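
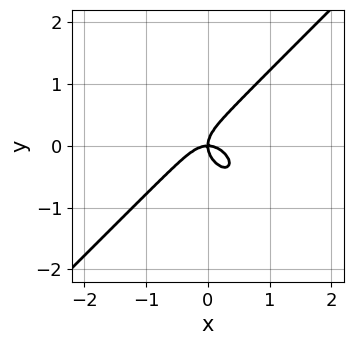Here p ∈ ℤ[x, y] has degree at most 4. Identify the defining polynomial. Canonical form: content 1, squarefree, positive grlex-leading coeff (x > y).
3*x^3 - 3*y^3 + 2*x*y

(a) deg p = 3.
(b) Reading off the gridlines: it meets the y-axis at y = 0 (among the integer gridlines); it meets the x-axis at x = 0 (among the integer gridlines).
(c) Matching integer coefficients to the picture gives p.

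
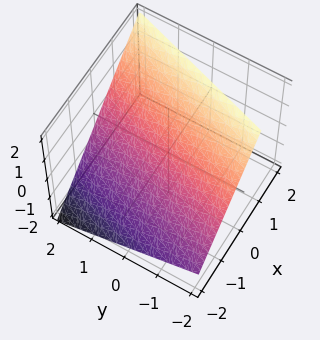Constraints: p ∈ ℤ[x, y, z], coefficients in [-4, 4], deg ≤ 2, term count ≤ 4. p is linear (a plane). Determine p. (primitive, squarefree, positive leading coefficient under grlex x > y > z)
First, the degree is 1 — every cross-section is a straight line — this is a plane.
Next, from the axis intercepts and sections: it meets the y-axis at y = 2 (among the integer gridlines).
Finally, assembling these constraints gives the stated polynomial.

3*x - y - 3*z + 2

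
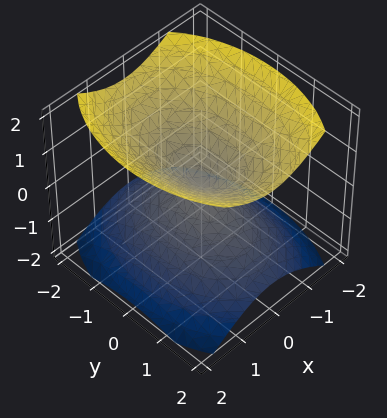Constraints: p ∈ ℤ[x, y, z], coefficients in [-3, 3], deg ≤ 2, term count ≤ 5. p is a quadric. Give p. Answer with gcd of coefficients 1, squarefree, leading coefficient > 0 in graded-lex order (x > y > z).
1. The picture has 2 separate pieces.
2. deg p = 2.
3. Symmetries: it's symmetric under x → −x, forcing even powers of x; it's symmetric under y → −y, forcing even powers of y; mirror symmetry z ↦ −z ⇒ only even powers of z.
4. Observable constraints: it crosses the y-axis at the gridline y = 0; it meets the x-axis at x = 0 (among the integer gridlines); it crosses the z-axis at the gridline z = 0.
5. Together with the visible shape, these determine p as stated.

2*x^2 + y^2 - 2*z^2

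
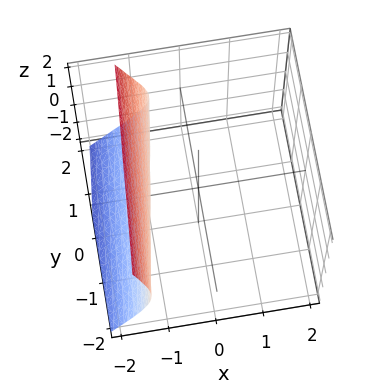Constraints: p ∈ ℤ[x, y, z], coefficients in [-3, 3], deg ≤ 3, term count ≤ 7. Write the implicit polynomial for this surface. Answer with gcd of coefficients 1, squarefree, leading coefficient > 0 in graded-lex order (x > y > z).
(a) deg p = 3. The shape is more complex than any degree-2 surface.
(b) Checking where it meets the axes: it crosses the x-axis at the gridline x = -1; it misses every integer gridline on the z-axis; no y-intercept at any integer in the box.
(c) Solving for integer coefficients yields p as stated.

2*x^3 - x^2*z + x*y + 2*z^2 + 2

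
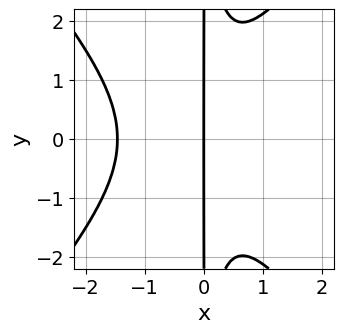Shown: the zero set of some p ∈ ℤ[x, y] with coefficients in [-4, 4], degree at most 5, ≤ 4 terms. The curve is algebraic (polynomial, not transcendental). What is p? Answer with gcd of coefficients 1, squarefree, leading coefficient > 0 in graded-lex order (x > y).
3*x^4 - 2*x^2*y^2 + 3*x^3 + 3*x

First, deg p = 4. The shape is more complex than any degree-3 curve.
Then, symmetries: mirror symmetry y ↦ −y ⇒ only even powers of y.
Next, against the integer gridlines: it crosses the x-axis at the gridline x = 0; every point of the y-axis in the box is on the curve.
Finally, together with the visible shape, these determine p as stated.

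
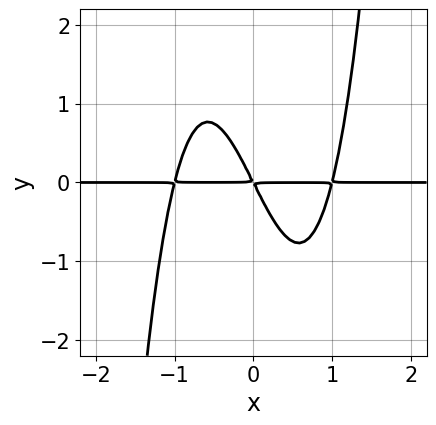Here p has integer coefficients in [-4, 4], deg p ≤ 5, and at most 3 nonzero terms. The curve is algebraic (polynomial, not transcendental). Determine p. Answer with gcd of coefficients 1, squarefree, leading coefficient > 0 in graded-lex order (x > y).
2*x^3*y - 2*x*y - y^2

First, deg p = 4. A generic line meets the curve in up to 4 points.
Next, reading off the gridlines: the visible x-axis segment lies entirely on the curve.
Finally, these observations pin down the coefficients.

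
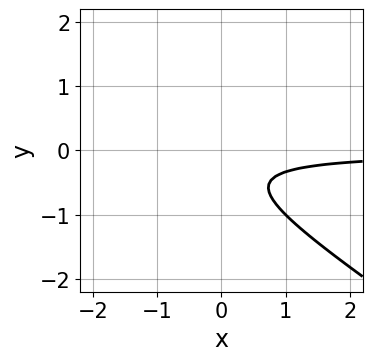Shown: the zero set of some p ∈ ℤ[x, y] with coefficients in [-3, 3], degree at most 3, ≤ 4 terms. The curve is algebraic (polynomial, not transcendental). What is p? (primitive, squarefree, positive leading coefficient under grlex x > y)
(a) deg p = 2.
(b) Against the integer gridlines: it misses every integer gridline on the y-axis; it misses every integer gridline on the x-axis.
(c) The integer polynomial consistent with all of this is the stated p.

2*x*y + 3*y^2 + 2*y + 1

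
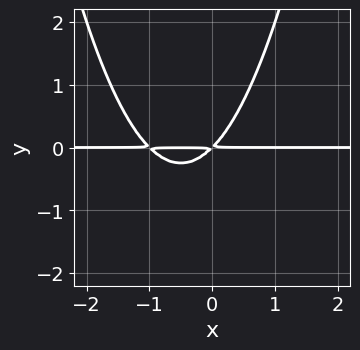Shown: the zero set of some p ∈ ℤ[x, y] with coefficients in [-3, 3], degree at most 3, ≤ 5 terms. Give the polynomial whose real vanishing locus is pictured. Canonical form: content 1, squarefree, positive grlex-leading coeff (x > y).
First, deg p = 3. The shape is more complex than any degree-2 curve.
Next, reading off the gridlines: the visible x-axis segment lies entirely on the curve.
Finally, matching integer coefficients to the picture gives p.

x^2*y + x*y - y^2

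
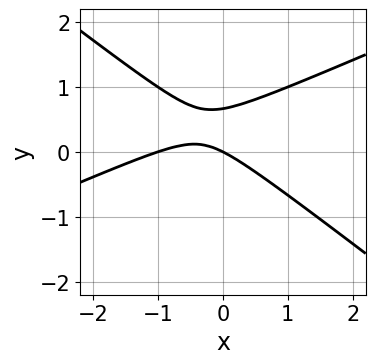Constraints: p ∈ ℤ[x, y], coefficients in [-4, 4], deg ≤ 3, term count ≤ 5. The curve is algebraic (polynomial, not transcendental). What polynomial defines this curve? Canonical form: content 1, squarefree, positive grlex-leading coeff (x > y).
x^2 - x*y - 3*y^2 + x + 2*y

1. Degree: no degree-1 curve has this shape, so deg p = 2.
2. Reading off the gridlines: the x-axis gridline crossings are at x ∈ {-1, 0}; it crosses the y-axis at the gridline y = 0.
3. Together with the visible shape, these determine p as stated.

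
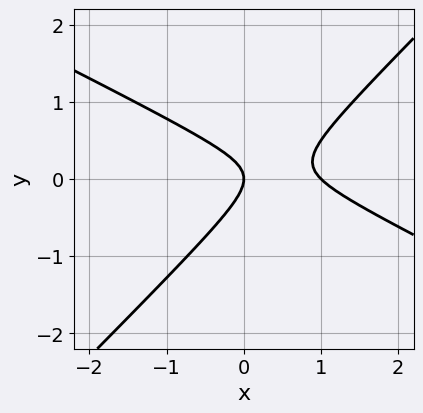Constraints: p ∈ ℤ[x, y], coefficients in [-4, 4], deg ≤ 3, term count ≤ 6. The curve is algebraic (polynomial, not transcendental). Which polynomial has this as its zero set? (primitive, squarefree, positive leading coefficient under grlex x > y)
x^2 + x*y - 2*y^2 - x

1. deg p = 2. The shape is more complex than any degree-1 curve.
2. Reading off the gridlines: it meets the y-axis at y = 0 (among the integer gridlines); among the integer gridlines, it crosses the x-axis at x ∈ {0, 1}.
3. Solving for integer coefficients yields p as stated.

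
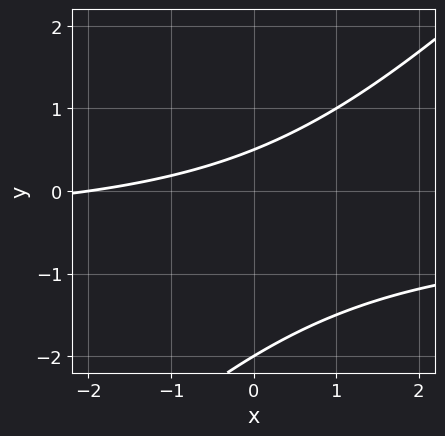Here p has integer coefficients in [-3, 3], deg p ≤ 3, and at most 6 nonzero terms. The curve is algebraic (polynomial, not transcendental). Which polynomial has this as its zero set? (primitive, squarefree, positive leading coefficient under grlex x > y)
2*x*y - 2*y^2 + x - 3*y + 2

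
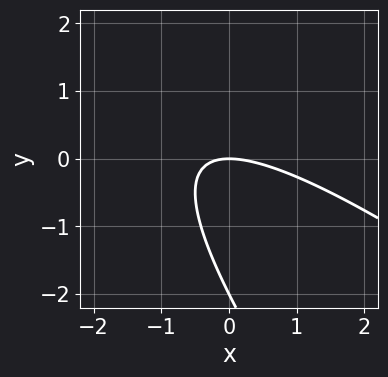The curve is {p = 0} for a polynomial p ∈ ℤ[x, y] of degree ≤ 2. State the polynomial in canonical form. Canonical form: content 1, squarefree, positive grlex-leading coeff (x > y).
(a) deg p = 2.
(b) Reading off the gridlines: one x-axis crossing is at x = 0; the y-axis gridline crossings are at y ∈ {-2, 0}.
(c) The integer polynomial consistent with all of this is the stated p.

x^2 + 2*x*y + y^2 + 2*y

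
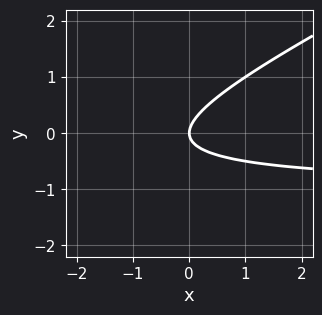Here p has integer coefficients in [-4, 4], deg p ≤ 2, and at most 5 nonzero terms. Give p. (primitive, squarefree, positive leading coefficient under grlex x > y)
x*y - 2*y^2 + x

1. Degree: a generic line meets the curve in up to 2 points, so deg p = 2.
2. Observable constraints: one y-axis crossing is at y = 0; it meets the x-axis at x = 0 (among the integer gridlines).
3. Solving for integer coefficients yields p as stated.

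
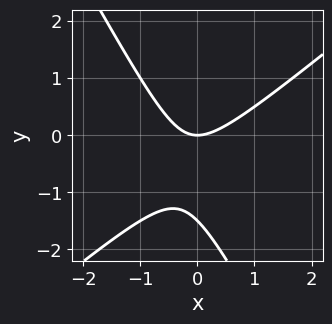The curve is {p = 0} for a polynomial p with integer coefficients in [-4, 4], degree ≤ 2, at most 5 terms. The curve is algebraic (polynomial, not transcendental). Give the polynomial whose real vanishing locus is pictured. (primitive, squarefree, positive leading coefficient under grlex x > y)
1. Degree: a generic line meets the curve in up to 2 points, so deg p = 2.
2. Against the integer gridlines: one y-axis crossing is at y = 0; it crosses the x-axis at the gridline x = 0.
3. The integer polynomial consistent with all of this is the stated p.

3*x^2 - 2*x*y - 2*y^2 - 3*y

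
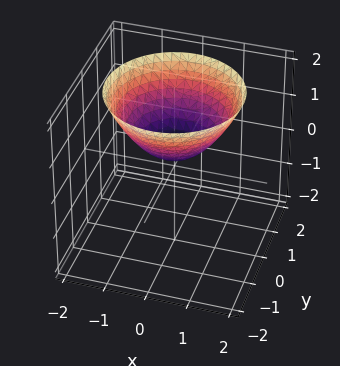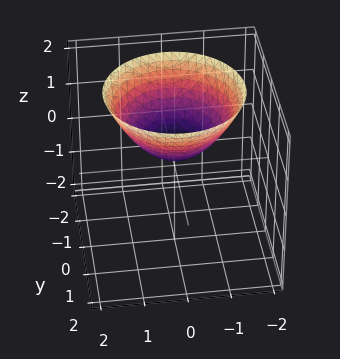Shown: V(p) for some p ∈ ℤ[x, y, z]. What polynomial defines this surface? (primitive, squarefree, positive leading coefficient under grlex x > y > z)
deg p = 2. The shape is more complex than any degree-1 surface.
Symmetries: rotational symmetry about the z-axis ⇒ p depends on x, y only through x² + y².
Against the integer gridlines: no x-intercept at any integer in the box; a circular section at z = 2 has radius between 1 and 2.
The integer polynomial consistent with all of this is the stated p.

2*x^2 + 2*y^2 - 3*z + 1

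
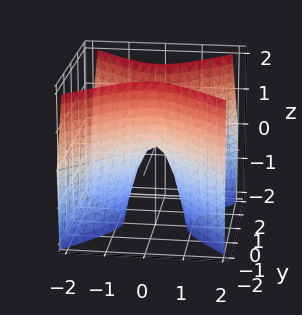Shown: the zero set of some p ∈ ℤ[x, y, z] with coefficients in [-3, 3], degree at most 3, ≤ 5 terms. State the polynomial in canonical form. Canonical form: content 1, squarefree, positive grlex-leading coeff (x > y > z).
First, the degree is 2 — a saddle surface; a quadric.
Next, symmetries: the x ↦ −x reflection is a symmetry, so x appears only in even powers; the y ↦ −y reflection is a symmetry, so y appears only in even powers.
Then, from the axis intercepts and sections: it meets the x-axis at x = 0 (among the integer gridlines); one y-axis crossing is at y = 0.
Finally, matching integer coefficients to the picture gives p.

3*x^2 - 3*y^2 + z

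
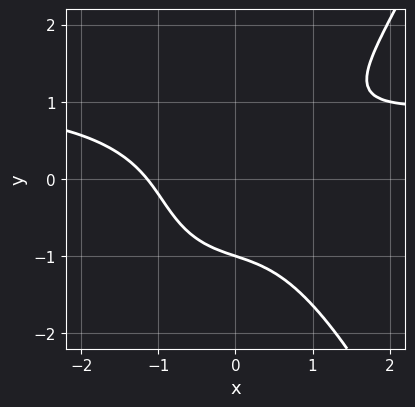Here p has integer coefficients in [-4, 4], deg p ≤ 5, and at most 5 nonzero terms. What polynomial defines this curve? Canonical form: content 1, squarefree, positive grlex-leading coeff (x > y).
2*x^3*y - 2*x^3 - 3*y^3 + 3*x*y - 3

(a) The degree is 4 — the shape is more complex than any degree-3 curve.
(b) From the visible intercepts: it meets the y-axis at y = -1 (among the integer gridlines).
(c) These observations pin down the coefficients.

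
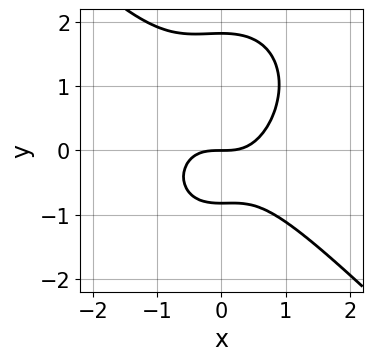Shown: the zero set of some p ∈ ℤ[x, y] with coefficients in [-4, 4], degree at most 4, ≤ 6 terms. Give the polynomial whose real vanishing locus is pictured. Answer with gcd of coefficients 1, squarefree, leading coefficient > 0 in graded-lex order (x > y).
3*x^3 + x^2*y + 2*y^3 - 2*y^2 - 3*y

1. deg p = 3.
2. Checking where it meets the axes: it meets the y-axis at y = 0 (among the integer gridlines); one x-axis crossing is at x = 0.
3. Fitting integer coefficients to these (and the overall shape) gives p.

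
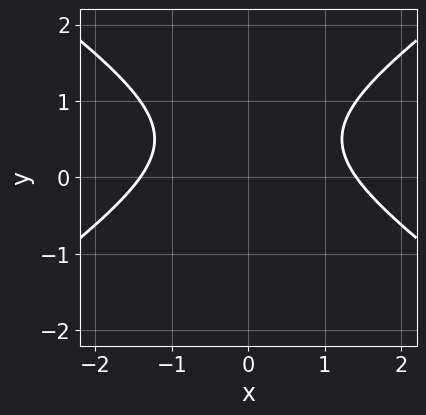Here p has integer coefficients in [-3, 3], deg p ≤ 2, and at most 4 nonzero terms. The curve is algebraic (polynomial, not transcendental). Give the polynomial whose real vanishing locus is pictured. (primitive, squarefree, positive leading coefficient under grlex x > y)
(a) The degree is 2 — the shape is more complex than any degree-1 curve.
(b) Symmetries: it's symmetric under x → −x, forcing even powers of x.
(c) Against the integer gridlines: it misses every integer gridline on the y-axis.
(d) Matching integer coefficients to the picture gives p.

x^2 - 2*y^2 + 2*y - 2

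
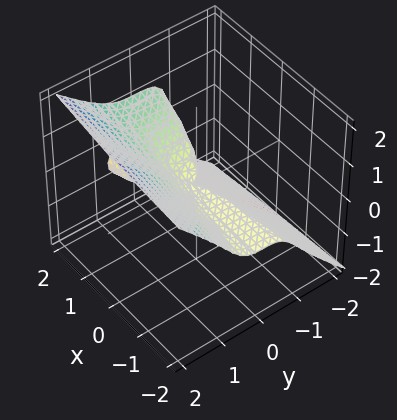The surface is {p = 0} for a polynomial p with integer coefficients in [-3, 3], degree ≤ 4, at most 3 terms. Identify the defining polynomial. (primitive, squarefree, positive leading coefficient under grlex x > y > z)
First, degree: a generic line meets the surface in up to 3 points, so deg p = 3.
Then, checking where it meets the axes: one z-axis crossing is at z = 0; it crosses the y-axis at the gridline y = 0.
Finally, putting this together gives p. Check: (-1, 0, 0) on the x-axis lies on the surface, and p(-1, 0, 0) = 0. ✓

2*y^3 - 2*z^3 + x*z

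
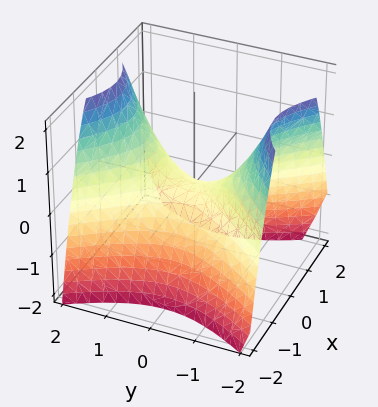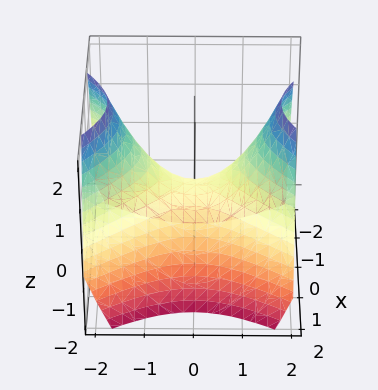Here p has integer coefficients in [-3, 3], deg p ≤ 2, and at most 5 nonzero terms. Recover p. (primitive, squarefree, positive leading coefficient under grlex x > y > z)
1. Degree: a hyperbolic paraboloid; a quadric, so deg p = 2.
2. Symmetries: it's symmetric under y → −y, forcing even powers of y; it's symmetric under x → −x, forcing even powers of x.
3. Observable constraints: it meets the z-axis at z = 0 (among the integer gridlines); it crosses the x-axis at the gridline x = 0; one y-axis crossing is at y = 0.
4. Fitting integer coefficients to these (and the overall shape) gives p.

3*x^2 - 2*y^2 + 3*z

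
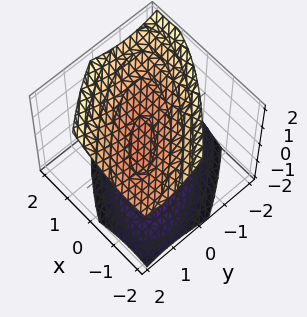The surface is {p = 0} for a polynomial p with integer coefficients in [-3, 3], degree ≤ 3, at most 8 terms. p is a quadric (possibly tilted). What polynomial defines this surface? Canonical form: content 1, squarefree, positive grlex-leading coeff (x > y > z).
2*x^2 + 3*x*y + 2*y^2 - y*z - 3*z^2 + 3

(a) The picture has 2 separate pieces.
(b) Degree: no degree-1 surface has this shape, so deg p = 2.
(c) Reading off the gridlines: among the integer gridlines, it crosses the z-axis at z ∈ {-1, 1}; it misses every integer gridline on the x-axis; no y-intercept at any integer in the box.
(d) Putting this together gives p.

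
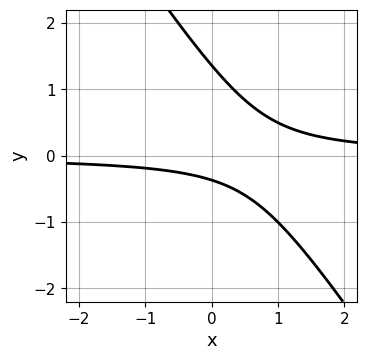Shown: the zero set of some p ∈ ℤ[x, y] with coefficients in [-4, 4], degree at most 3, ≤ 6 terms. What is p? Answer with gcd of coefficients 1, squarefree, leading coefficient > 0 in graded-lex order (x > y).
Degree: the shape is more complex than any degree-1 curve, so deg p = 2.
From the axis intercepts and sections: it misses every integer gridline on the x-axis.
The integer polynomial consistent with all of this is the stated p.

3*x*y + 2*y^2 - 2*y - 1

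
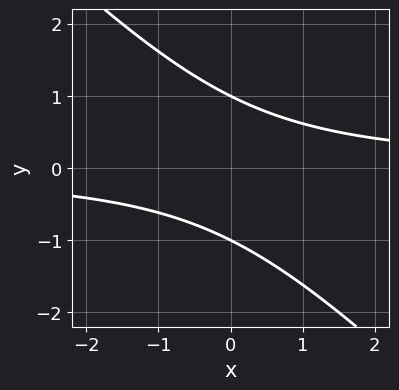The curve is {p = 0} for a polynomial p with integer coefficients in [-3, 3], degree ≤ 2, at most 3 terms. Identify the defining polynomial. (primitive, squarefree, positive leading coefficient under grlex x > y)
x*y + y^2 - 1

(a) The degree is 2 — a generic line meets the curve in up to 2 points.
(b) Against the integer gridlines: among the integer gridlines, it crosses the y-axis at y ∈ {-1, 1}; the curve avoids every integer x-axis point in the box.
(c) Assembling these constraints gives the stated polynomial.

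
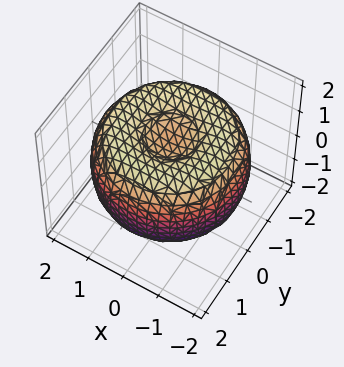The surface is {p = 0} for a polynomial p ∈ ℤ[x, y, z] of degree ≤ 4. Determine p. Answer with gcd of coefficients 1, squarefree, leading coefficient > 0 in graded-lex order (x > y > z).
(a) Degree: no degree-3 surface has this shape, so deg p = 4.
(b) Symmetry: every cross-section ⟂ z is a circle, so x, y appear only via x² + y².
(c) Checking where it meets the axes: a circular section at z = 0 has radius between 1 and 2.
(d) Solving for integer coefficients yields p as stated.

x^4 + 2*x^2*y^2 + y^4 - 3*x^2 - 3*y^2 + 3*z^2 - 2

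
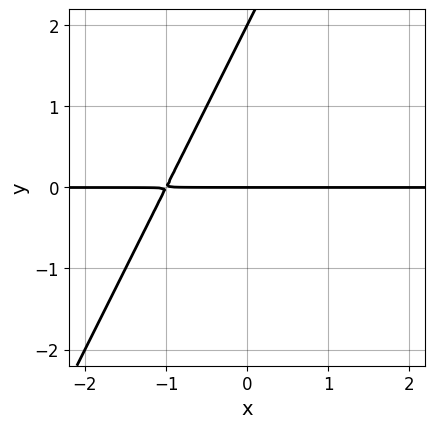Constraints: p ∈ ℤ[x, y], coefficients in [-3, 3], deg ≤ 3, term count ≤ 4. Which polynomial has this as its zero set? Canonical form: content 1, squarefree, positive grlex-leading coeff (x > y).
(a) deg p = 2.
(b) From the visible intercepts: the visible x-axis segment lies entirely on the curve; among the integer gridlines, it crosses the y-axis at y ∈ {0, 2}.
(c) Together with the visible shape, these determine p as stated.

2*x*y - y^2 + 2*y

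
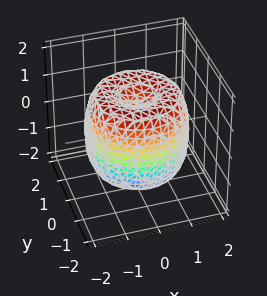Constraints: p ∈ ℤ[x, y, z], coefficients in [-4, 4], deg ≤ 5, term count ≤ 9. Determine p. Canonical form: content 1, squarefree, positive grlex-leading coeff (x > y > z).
x^4 + 2*x^2*y^2 + y^4 - 2*x^2 - 2*y^2 + z^2 - 1

1. The degree is 4 — the shape is more complex than any degree-3 surface.
2. Symmetry: the z-axis is an axis of rotation, so x and y enter only as x² + y².
3. Checking where it meets the axes: a circular section at z = 0 has radius between 1 and 2; among the integer gridlines, it crosses the z-axis at z ∈ {-1, 1}.
4. Solving for integer coefficients yields p as stated.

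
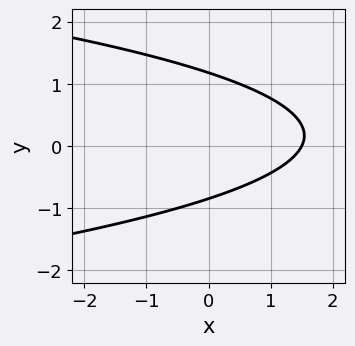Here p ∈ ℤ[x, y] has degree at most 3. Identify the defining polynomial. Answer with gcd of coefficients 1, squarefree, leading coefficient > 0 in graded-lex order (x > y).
(a) Degree: no degree-1 curve has this shape, so deg p = 2.
(b) Solving for integer coefficients yields p as stated.

3*y^2 + 2*x - y - 3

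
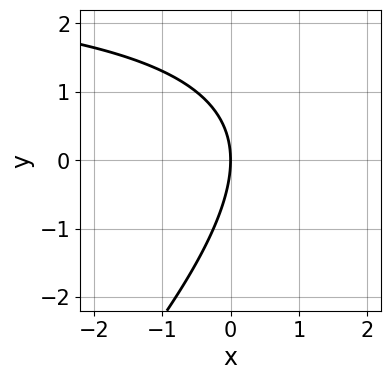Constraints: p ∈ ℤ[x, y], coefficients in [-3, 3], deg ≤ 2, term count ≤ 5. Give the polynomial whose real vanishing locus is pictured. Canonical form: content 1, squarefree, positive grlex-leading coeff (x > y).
x*y - y^2 - 3*x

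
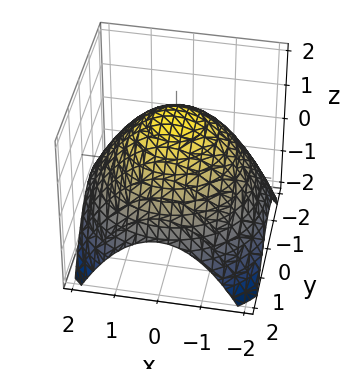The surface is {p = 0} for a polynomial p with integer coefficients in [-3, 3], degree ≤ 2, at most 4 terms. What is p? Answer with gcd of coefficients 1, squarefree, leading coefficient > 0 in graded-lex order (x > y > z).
The degree is 2 — the shape is more complex than any degree-1 surface.
Symmetry: the z-axis is an axis of rotation, so x and y enter only as x² + y².
From the axis intercepts and sections: a circular section at z = 1 has radius exactly 1.
Fitting integer coefficients to these (and the overall shape) gives p.

x^2 + y^2 + 2*z - 3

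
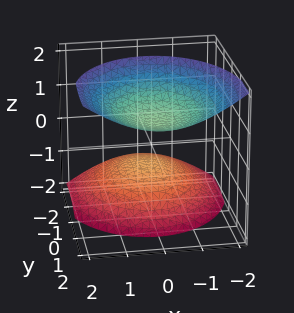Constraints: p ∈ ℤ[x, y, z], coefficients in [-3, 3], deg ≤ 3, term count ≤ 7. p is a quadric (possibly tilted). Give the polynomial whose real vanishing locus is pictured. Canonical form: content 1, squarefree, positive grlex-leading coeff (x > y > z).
(a) The picture has 2 separate pieces. They look like related sheets of one shape, so recover p as a whole.
(b) The degree is 2 — the shape is more complex than any degree-1 surface.
(c) Reading off the gridlines: the surface avoids every integer x-axis point in the box; the z-axis gridline crossings are at z ∈ {-1, 1}; no y-intercept at any integer in the box.
(d) Putting this together gives p.

3*x^2 + 2*y^2 - 3*y*z - 3*z^2 + 3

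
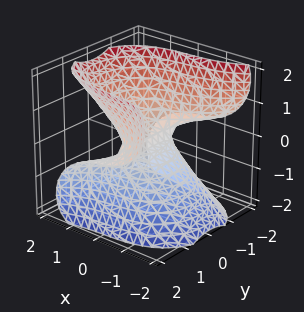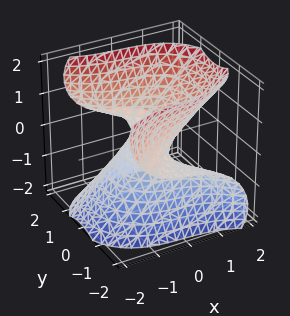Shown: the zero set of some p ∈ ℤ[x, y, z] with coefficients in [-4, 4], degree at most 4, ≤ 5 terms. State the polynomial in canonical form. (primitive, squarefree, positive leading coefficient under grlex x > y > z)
x^3 + 2*y^2*z - z^3 + x - 2*z

(a) deg p = 3. No degree-2 surface has this shape.
(b) From the visible intercepts: it meets the z-axis at z = 0 (among the integer gridlines); the visible y-axis segment lies entirely on the surface.
(c) Fitting integer coefficients to these (and the overall shape) gives p.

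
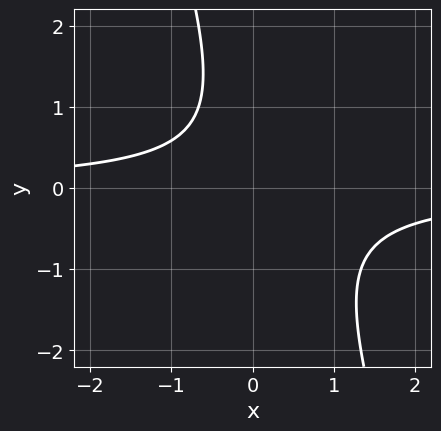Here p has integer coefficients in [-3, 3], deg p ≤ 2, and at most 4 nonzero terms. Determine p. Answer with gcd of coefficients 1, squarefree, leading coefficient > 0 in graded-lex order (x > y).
(a) The degree is 2 — no degree-1 curve has this shape.
(b) Reading off the gridlines: the curve avoids every integer y-axis point in the box; the curve avoids every integer x-axis point in the box.
(c) The integer polynomial consistent with all of this is the stated p.

3*x*y + y^2 - y + 2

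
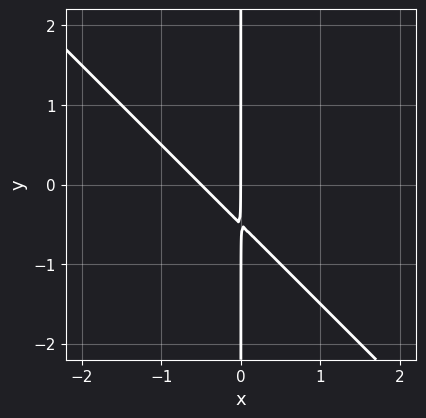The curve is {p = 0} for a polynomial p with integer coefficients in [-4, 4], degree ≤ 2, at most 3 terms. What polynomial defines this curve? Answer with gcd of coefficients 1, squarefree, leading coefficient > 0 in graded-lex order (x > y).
2*x^2 + 2*x*y + x

The degree is 2 — a generic line meets the curve in up to 2 points.
From the visible intercepts: one x-axis crossing is at x = 0; the visible y-axis segment lies entirely on the curve.
The integer polynomial consistent with all of this is the stated p.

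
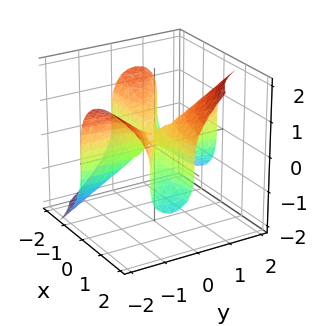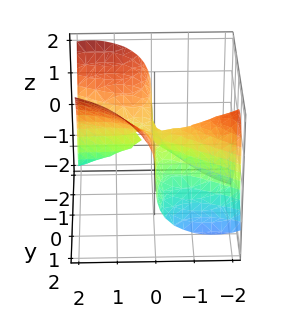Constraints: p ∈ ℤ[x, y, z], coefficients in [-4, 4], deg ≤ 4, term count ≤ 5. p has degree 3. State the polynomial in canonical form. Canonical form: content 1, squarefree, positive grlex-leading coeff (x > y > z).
2*x^2*y + 3*x*y^2 - 2*z^3 + z^2

(a) The degree is 3 — the shape is more complex than any degree-2 surface.
(b) Checking where it meets the axes: the visible x-axis segment lies entirely on the surface; the visible y-axis segment lies entirely on the surface.
(c) Assembling these constraints gives the stated polynomial.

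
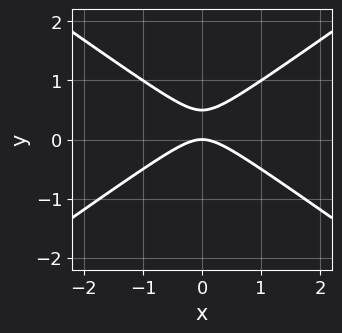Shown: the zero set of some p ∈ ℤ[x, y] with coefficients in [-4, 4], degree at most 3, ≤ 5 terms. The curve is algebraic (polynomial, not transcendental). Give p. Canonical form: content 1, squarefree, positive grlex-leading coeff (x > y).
x^2 - 2*y^2 + y

1. deg p = 2. The shape is more complex than any degree-1 curve.
2. Symmetries: mirror symmetry x ↦ −x ⇒ only even powers of x.
3. Observable constraints: it crosses the y-axis at the gridline y = 0; it meets the x-axis at x = 0 (among the integer gridlines).
4. Putting this together gives p.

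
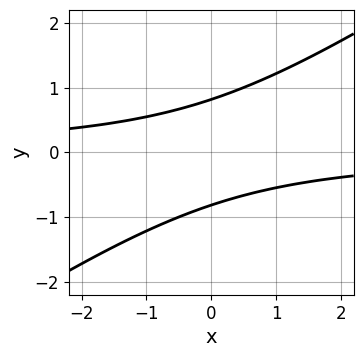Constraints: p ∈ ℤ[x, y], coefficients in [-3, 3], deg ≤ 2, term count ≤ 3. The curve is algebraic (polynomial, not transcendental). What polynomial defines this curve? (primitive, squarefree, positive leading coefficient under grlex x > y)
(a) The degree is 2 — a generic line meets the curve in up to 2 points.
(b) Against the integer gridlines: no x-intercept at any integer in the box.
(c) Putting this together gives p.

2*x*y - 3*y^2 + 2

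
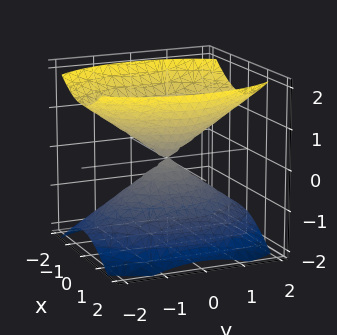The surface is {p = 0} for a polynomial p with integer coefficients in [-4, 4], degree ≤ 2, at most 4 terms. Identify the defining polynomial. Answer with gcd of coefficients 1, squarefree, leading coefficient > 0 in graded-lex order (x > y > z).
1. I count 2 distinct pieces.
2. Degree: two nappes meeting at a single point; a quadric, so deg p = 2.
3. Symmetries: it's symmetric under x → −x, forcing even powers of x; mirror symmetry y ↦ −y ⇒ only even powers of y; it's symmetric under z → −z, forcing even powers of z.
4. Reading off the gridlines: it meets the z-axis at z = 0 (among the integer gridlines); one x-axis crossing is at x = 0; it crosses the y-axis at the gridline y = 0.
5. Putting this together gives p.

2*x^2 + y^2 - 2*z^2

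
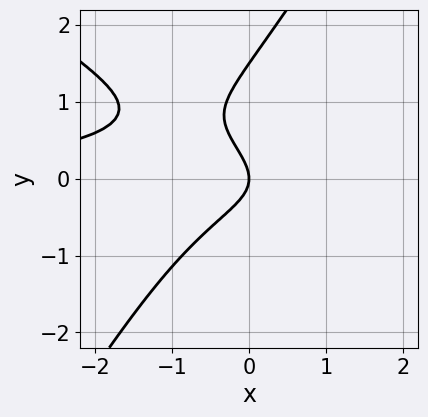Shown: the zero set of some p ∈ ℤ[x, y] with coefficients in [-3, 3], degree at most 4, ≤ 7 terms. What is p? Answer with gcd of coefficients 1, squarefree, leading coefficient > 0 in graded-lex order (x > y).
1. The degree is 3 — a generic line meets the curve in up to 3 points.
2. Checking where it meets the axes: it meets the y-axis at y = 0 (among the integer gridlines); it meets the x-axis at x = 0 (among the integer gridlines).
3. The integer polynomial consistent with all of this is the stated p.

2*x^2*y + 2*x*y^2 - 2*y^3 + 3*y^2 + 2*x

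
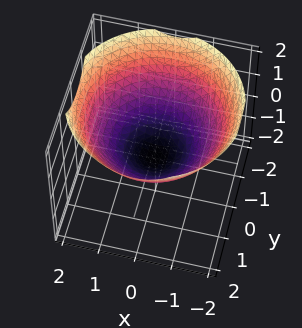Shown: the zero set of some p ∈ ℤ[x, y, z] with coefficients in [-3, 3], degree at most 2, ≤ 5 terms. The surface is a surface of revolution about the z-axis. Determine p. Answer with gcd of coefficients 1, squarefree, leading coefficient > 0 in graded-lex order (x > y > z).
x^2 + y^2 - 2*z - 1

(a) The degree is 2 — no degree-1 surface has this shape.
(b) Symmetry: the surface is invariant under rotation about z: p = q(x² + y², z).
(c) From the axis intercepts and sections: a circular section at z = 1 has radius between 1 and 2; the x-axis gridline crossings are at x ∈ {-1, 1}.
(d) The integer polynomial consistent with all of this is the stated p. Check: (0, 1, 0) on the y-axis lies on the surface, and p(0, 1, 0) = 0. ✓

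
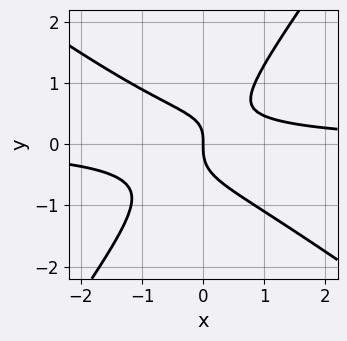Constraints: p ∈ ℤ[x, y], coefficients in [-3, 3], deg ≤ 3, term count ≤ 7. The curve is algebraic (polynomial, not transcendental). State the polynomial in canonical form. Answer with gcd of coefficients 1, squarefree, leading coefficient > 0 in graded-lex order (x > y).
3*x^2*y + 2*x*y^2 - 3*y^3 + x*y - 2*x

First, degree: a generic line meets the curve in up to 3 points, so deg p = 3.
Next, against the integer gridlines: it crosses the x-axis at the gridline x = 0; it meets the y-axis at y = 0 (among the integer gridlines).
Finally, matching integer coefficients to the picture gives p.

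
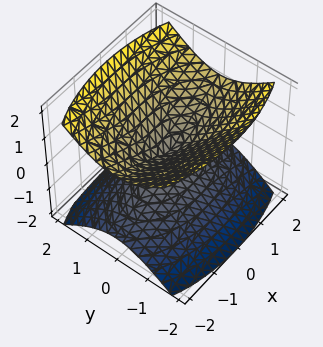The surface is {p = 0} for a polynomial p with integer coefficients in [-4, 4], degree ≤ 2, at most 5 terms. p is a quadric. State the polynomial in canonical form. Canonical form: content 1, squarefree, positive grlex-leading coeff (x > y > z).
1. There are 2 components.
2. deg p = 2.
3. Symmetries: it's symmetric under y → −y, forcing even powers of y; the z ↦ −z reflection is a symmetry, so z appears only in even powers; the x ↦ −x reflection is a symmetry, so x appears only in even powers.
4. From the visible intercepts: it crosses the y-axis at the gridline y = 0; it meets the x-axis at x = 0 (among the integer gridlines); one z-axis crossing is at z = 0.
5. The integer polynomial consistent with all of this is the stated p.

x^2 + 3*y^2 - 3*z^2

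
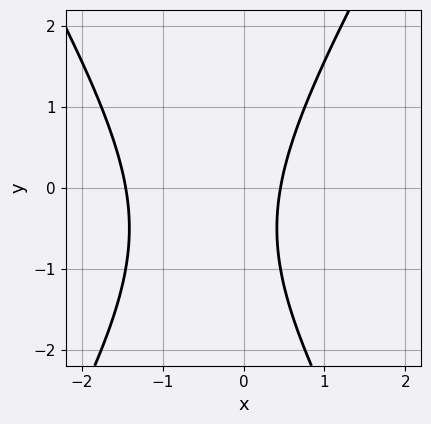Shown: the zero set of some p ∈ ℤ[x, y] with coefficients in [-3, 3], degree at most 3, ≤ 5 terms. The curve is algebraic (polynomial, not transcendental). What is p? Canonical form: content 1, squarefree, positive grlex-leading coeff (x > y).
3*x^2 - y^2 + 3*x - y - 2

1. deg p = 2. No degree-1 curve has this shape.
2. Observable constraints: it misses every integer gridline on the y-axis.
3. These observations pin down the coefficients.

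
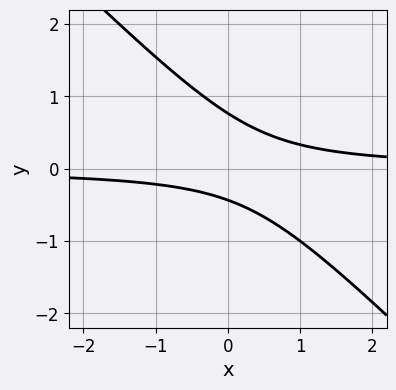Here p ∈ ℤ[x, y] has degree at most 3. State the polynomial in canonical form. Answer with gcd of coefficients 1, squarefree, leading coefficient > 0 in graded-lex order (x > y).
3*x*y + 3*y^2 - y - 1

(a) deg p = 2. No degree-1 curve has this shape.
(b) From the axis intercepts and sections: no x-intercept at any integer in the box.
(c) The integer polynomial consistent with all of this is the stated p.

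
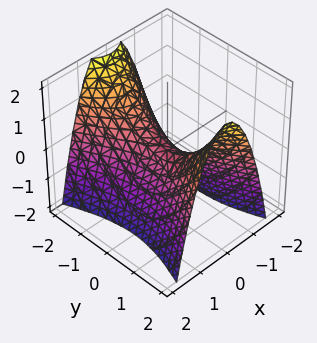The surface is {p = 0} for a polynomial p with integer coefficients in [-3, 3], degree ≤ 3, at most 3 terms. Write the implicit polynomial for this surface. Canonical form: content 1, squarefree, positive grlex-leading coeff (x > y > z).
3*x^2 - y^2 + 2*z

(a) Degree: a hyperbolic paraboloid; a quadric, so deg p = 2.
(b) Symmetries: the y ↦ −y reflection is a symmetry, so y appears only in even powers; the x ↦ −x reflection is a symmetry, so x appears only in even powers.
(c) Checking where it meets the axes: one z-axis crossing is at z = 0; it crosses the x-axis at the gridline x = 0; it meets the y-axis at y = 0 (among the integer gridlines).
(d) Together with the visible shape, these determine p as stated.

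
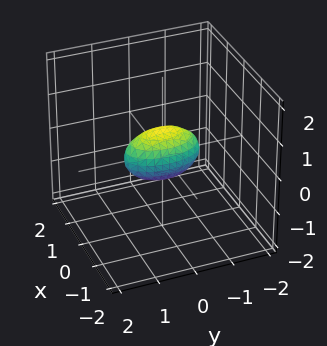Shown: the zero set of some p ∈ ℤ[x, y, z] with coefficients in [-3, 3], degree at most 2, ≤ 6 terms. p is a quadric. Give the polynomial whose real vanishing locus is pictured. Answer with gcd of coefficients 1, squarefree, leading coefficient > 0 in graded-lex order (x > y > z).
3*x^2 + y^2 + 2*z^2 - 1

deg p = 2. A closed, bounded, convex surface; a quadric.
Symmetries: it's symmetric under z → −z, forcing even powers of z; mirror symmetry y ↦ −y ⇒ only even powers of y; the x ↦ −x reflection is a symmetry, so x appears only in even powers.
From the axis intercepts and sections: the y-axis gridline crossings are at y ∈ {-1, 1}.
Matching integer coefficients to the picture gives p.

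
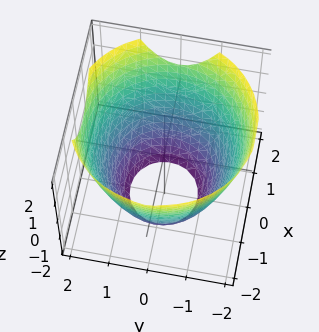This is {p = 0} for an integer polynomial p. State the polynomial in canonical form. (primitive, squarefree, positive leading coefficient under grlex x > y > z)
(a) deg p = 2. The shape is more complex than any degree-1 surface.
(b) Symmetry: the z-axis is an axis of rotation, so x and y enter only as x² + y².
(c) Observable constraints: the surface avoids every integer z-axis point in the box; a circular section at z = 0 has radius between 1 and 2.
(d) The integer polynomial consistent with all of this is the stated p.

x^2 + y^2 - z - 3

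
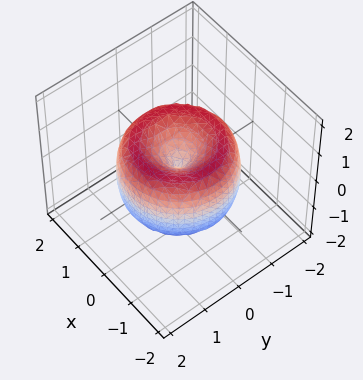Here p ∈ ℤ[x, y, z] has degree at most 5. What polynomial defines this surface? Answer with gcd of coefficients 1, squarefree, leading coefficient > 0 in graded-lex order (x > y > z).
First, degree: the shape is more complex than any degree-3 surface, so deg p = 4.
Next, by symmetry, the z-axis is an axis of rotation, so x and y enter only as x² + y².
Next, from the axis intercepts and sections: it meets the y-axis at y = 0 (among the integer gridlines); it meets the z-axis at z = 0 (among the integer gridlines).
Finally, fitting integer coefficients to these (and the overall shape) gives p.

x^4 + 2*x^2*y^2 + y^4 - 2*x^2 - 2*y^2 + z^2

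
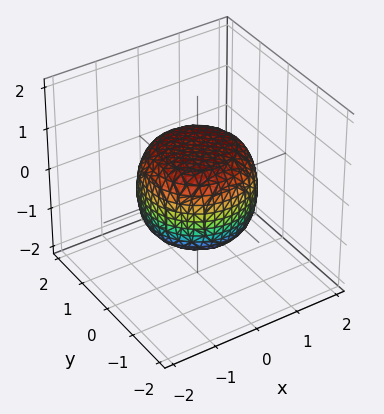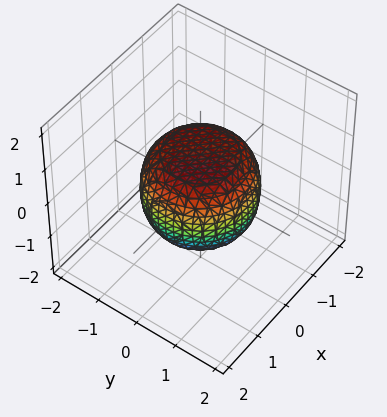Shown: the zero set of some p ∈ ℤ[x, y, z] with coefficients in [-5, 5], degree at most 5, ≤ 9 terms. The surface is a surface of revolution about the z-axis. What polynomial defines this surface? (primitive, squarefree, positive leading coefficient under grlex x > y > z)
1. deg p = 4. The shape is more complex than any degree-3 surface.
2. Symmetry: the surface is invariant under rotation about z: p = q(x² + y², z).
3. From the visible intercepts: among the integer gridlines, it crosses the z-axis at z ∈ {-1, 1}; a circular section at z = -1 has radius between 0 and 1.
4. Matching integer coefficients to the picture gives p.

2*x^4 + 4*x^2*y^2 + 2*y^4 - x^2 - y^2 + 3*z^2 - 3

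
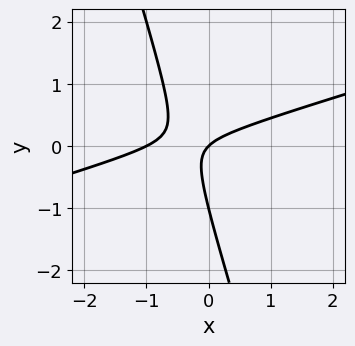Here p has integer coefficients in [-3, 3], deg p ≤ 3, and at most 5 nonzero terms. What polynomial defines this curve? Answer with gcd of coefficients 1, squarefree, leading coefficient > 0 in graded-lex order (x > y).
x^2 - 3*x*y - y^2 + x - y

First, deg p = 2. The shape is more complex than any degree-1 curve.
Next, reading off the gridlines: the x-axis gridline crossings are at x ∈ {-1, 0}; the y-axis gridline crossings are at y ∈ {-1, 0}.
Finally, putting this together gives p.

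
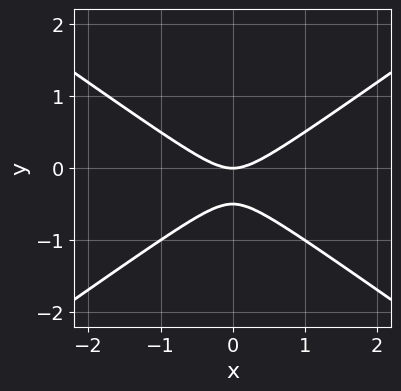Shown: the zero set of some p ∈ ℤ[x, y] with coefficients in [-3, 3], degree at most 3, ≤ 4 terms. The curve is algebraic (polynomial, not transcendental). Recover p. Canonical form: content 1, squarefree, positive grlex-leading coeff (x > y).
First, deg p = 2. No degree-1 curve has this shape.
Next, symmetries: it's symmetric under x → −x, forcing even powers of x.
Then, reading off the gridlines: one x-axis crossing is at x = 0; it meets the y-axis at y = 0 (among the integer gridlines).
Finally, solving for integer coefficients yields p as stated.

x^2 - 2*y^2 - y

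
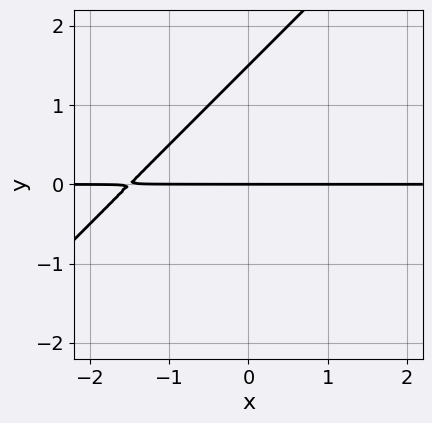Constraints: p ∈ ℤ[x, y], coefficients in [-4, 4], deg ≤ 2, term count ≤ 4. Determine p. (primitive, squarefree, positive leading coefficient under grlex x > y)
First, degree: a generic line meets the curve in up to 2 points, so deg p = 2.
Then, from the visible intercepts: it meets the y-axis at y = 0 (among the integer gridlines); the visible x-axis segment lies entirely on the curve.
Finally, fitting integer coefficients to these (and the overall shape) gives p.

2*x*y - 2*y^2 + 3*y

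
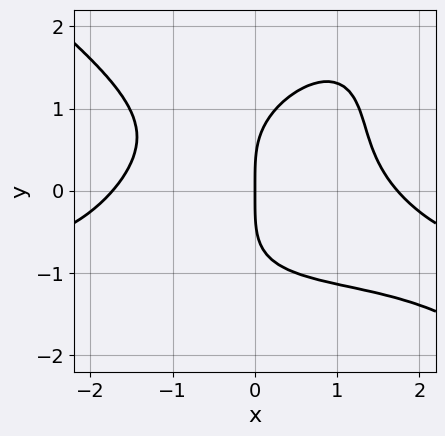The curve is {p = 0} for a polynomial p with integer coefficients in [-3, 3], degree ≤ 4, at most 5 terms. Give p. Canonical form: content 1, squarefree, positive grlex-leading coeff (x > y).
x^3*y - x*y^3 + y^4 + x^3 - 3*x

1. Degree: no degree-3 curve has this shape, so deg p = 4.
2. From the axis intercepts and sections: one x-axis crossing is at x = 0; it meets the y-axis at y = 0 (among the integer gridlines).
3. Solving for integer coefficients yields p as stated.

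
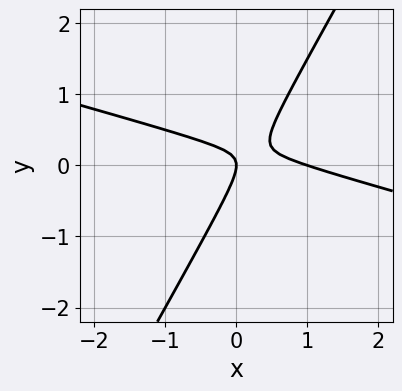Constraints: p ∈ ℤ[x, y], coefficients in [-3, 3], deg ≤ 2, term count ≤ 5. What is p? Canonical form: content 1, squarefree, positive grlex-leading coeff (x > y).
x^2 + 3*x*y - 2*y^2 - x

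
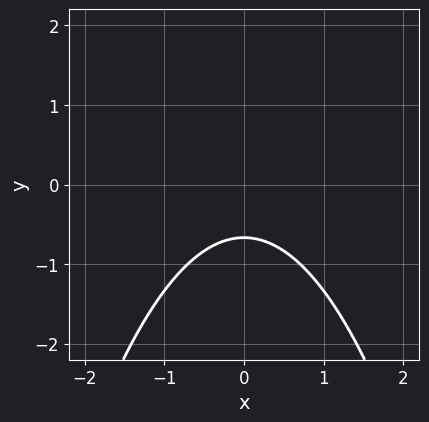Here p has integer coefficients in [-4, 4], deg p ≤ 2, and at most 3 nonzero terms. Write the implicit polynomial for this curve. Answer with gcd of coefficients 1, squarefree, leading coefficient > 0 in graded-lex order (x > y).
2*x^2 + 3*y + 2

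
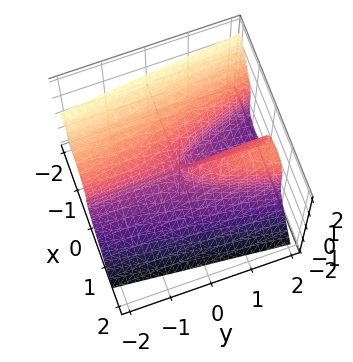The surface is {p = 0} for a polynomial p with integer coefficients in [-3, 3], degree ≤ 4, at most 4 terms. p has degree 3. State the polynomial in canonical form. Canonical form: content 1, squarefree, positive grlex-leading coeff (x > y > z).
2*x^3 + z^3 - x*y

(a) The degree is 3 — the shape is more complex than any degree-2 surface.
(b) Reading off the gridlines: the visible y-axis segment lies entirely on the surface; it meets the x-axis at x = 0 (among the integer gridlines); it meets the z-axis at z = 0 (among the integer gridlines).
(c) These observations pin down the coefficients.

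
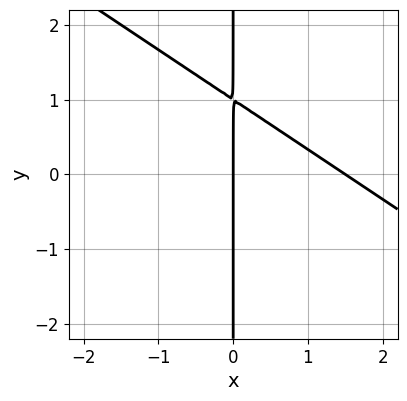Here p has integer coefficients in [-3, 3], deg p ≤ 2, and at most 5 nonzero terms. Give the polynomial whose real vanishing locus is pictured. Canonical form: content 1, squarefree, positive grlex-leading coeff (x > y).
(a) deg p = 2. A generic line meets the curve in up to 2 points.
(b) From the visible intercepts: every point of the y-axis in the box is on the curve; it meets the x-axis at x = 0 (among the integer gridlines).
(c) Matching integer coefficients to the picture gives p.

2*x^2 + 3*x*y - 3*x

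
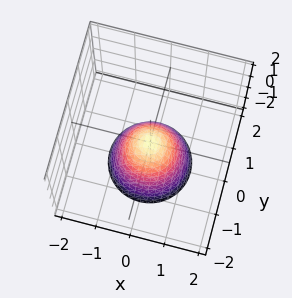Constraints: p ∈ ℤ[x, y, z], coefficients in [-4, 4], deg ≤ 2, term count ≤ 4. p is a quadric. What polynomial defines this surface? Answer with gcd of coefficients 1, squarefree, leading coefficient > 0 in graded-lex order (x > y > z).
First, the degree is 2 — a paraboloid; a quadric.
Then, symmetries: the z-axis is an axis of rotation, so x and y enter only as x² + y².
Then, from the visible intercepts: it meets the z-axis at z = 0 (among the integer gridlines); a circular section at z = -1 has radius between 0 and 1; it crosses the x-axis at the gridline x = 0.
Finally, matching integer coefficients to the picture gives p.

3*x^2 + 3*y^2 + 2*z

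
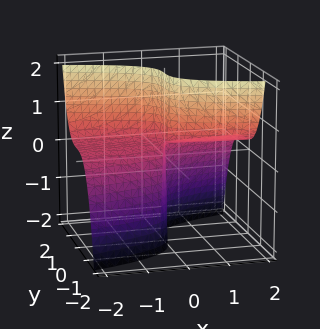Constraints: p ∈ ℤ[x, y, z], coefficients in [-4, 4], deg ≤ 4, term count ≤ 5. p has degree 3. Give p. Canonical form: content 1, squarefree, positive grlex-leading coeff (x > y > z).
3*y^3 + 3*x*z - x

First, degree: a generic line meets the surface in up to 3 points, so deg p = 3.
Next, checking where it meets the axes: every point of the z-axis in the box is on the surface; it crosses the y-axis at the gridline y = 0; one x-axis crossing is at x = 0.
Finally, these observations pin down the coefficients.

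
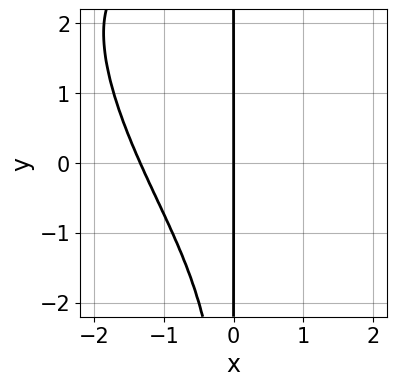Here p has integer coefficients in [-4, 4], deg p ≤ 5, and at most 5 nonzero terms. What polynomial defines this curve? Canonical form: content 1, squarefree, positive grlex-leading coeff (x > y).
First, the degree is 4 — no degree-3 curve has this shape.
Next, observable constraints: every point of the y-axis in the box is on the curve; one x-axis crossing is at x = 0.
Finally, the integer polynomial consistent with all of this is the stated p.

2*x^4 + 2*x^3*y + x^2*y^2 + x^3 + 3*x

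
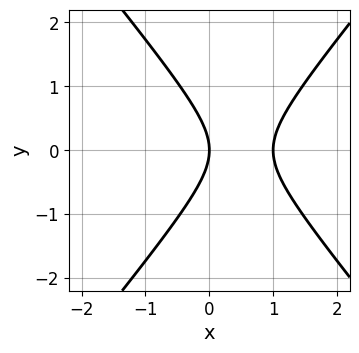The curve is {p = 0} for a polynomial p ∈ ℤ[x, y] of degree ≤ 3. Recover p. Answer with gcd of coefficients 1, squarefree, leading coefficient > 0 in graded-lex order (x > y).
3*x^2 - 2*y^2 - 3*x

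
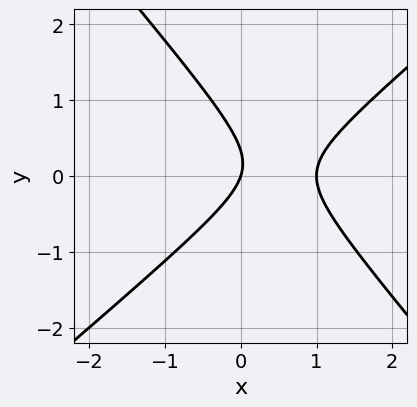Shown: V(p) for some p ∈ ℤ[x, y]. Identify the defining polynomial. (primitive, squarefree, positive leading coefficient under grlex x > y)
1. deg p = 2. The shape is more complex than any degree-1 curve.
2. Against the integer gridlines: it crosses the y-axis at the gridline y = 0; the x-axis gridline crossings are at x ∈ {0, 1}.
3. Together with the visible shape, these determine p as stated.

3*x^2 - x*y - 3*y^2 - 3*x + y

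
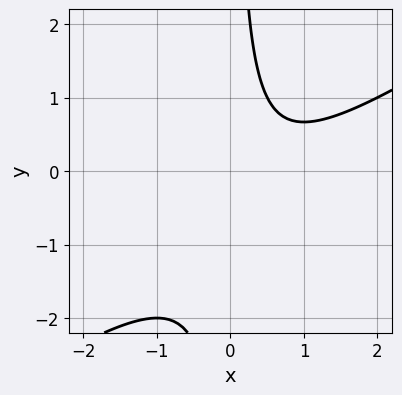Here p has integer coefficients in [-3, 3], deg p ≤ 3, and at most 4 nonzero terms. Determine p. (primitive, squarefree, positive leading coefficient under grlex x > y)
Degree: a generic line meets the curve in up to 2 points, so deg p = 2.
From the axis intercepts and sections: the curve avoids every integer y-axis point in the box; no x-intercept at any integer in the box.
Matching integer coefficients to the picture gives p.

2*x^2 - 3*x*y - 2*x + 2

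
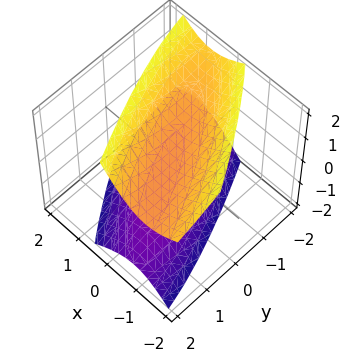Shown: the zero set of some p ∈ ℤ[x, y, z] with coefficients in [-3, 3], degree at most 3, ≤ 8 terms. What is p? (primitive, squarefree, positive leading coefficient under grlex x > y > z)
1. I count 2 distinct pieces.
2. deg p = 2.
3. From the visible intercepts: no y-intercept at any integer in the box; no x-intercept at any integer in the box; among the integer gridlines, it crosses the z-axis at z ∈ {-1, 1}.
4. The integer polynomial consistent with all of this is the stated p.

3*x^2 + 3*x*y + x*z + y^2 - 2*z^2 + 2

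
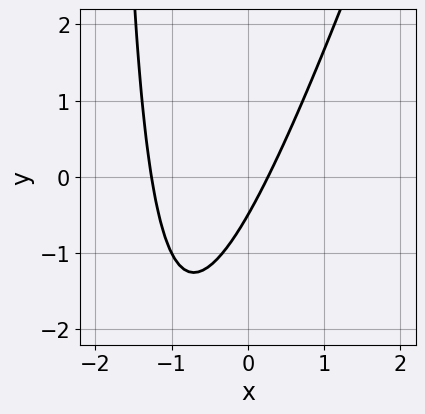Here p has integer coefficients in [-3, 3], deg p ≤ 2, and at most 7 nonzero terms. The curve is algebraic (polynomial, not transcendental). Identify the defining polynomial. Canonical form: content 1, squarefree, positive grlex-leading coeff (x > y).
3*x^2 - x*y + 3*x - 2*y - 1

First, degree: a generic line meets the curve in up to 2 points, so deg p = 2.
Finally, putting this together gives p.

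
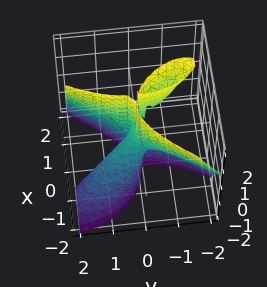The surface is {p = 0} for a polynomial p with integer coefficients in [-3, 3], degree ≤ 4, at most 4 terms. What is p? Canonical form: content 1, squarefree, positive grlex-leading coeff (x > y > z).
First, the picture has 2 separate pieces. They look like related sheets of one shape, so recover p as a whole.
Next, deg p = 3. No degree-2 surface has this shape.
Next, checking where it meets the axes: one y-axis crossing is at y = 0; every point of the z-axis in the box is on the surface; it meets the x-axis at x = 0 (among the integer gridlines).
Finally, assembling these constraints gives the stated polynomial.

3*x^3 + 3*x*y*z - y^3 + 2*x^2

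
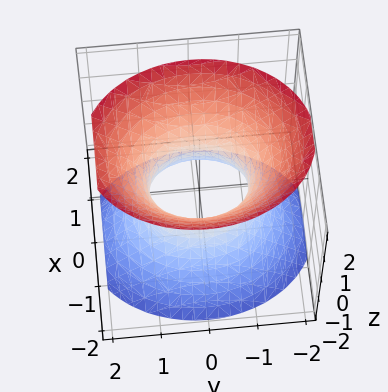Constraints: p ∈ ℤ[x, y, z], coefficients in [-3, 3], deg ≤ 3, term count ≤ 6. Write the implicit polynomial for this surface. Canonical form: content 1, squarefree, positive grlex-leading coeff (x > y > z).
3*x^2 + 2*y^2 - 2*z^2 - 2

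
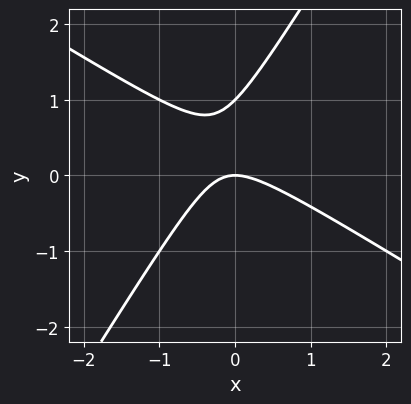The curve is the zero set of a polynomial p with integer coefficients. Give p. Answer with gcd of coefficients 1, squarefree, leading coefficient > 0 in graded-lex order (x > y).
x^2 + x*y - y^2 + y

(a) deg p = 2.
(b) From the visible intercepts: it meets the x-axis at x = 0 (among the integer gridlines); the y-axis gridline crossings are at y ∈ {0, 1}.
(c) The integer polynomial consistent with all of this is the stated p.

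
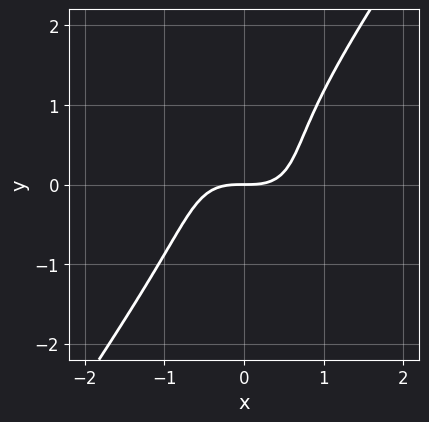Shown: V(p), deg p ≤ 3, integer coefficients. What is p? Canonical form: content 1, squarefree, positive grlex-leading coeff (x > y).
3*x^3 + 2*x^2*y - 2*y^3 + y^2 - 3*y

(a) deg p = 3. The shape is more complex than any degree-2 curve.
(b) Observable constraints: it meets the x-axis at x = 0 (among the integer gridlines); one y-axis crossing is at y = 0.
(c) Putting this together gives p.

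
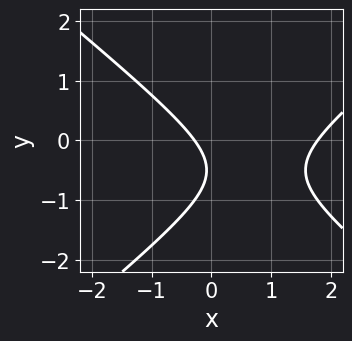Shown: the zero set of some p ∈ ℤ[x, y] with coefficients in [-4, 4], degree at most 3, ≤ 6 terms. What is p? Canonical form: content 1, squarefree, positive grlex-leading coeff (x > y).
1. deg p = 2. The shape is more complex than any degree-1 curve.
2. Checking where it meets the axes: no y-intercept at any integer in the box.
3. Assembling these constraints gives the stated polynomial.

2*x^2 - 3*y^2 - 3*x - 3*y - 1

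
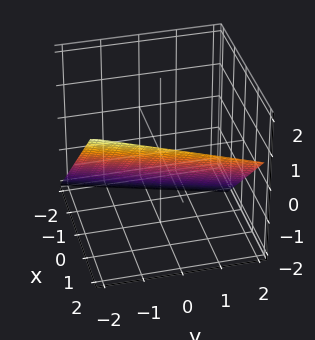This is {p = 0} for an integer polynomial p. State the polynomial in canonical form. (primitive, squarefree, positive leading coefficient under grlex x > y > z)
3*x - y - 3*z - 2

1. deg p = 1. Every cross-section is a straight line — this is a plane.
2. Reading off the gridlines: it crosses the y-axis at the gridline y = -2.
3. Together with the visible shape, these determine p as stated.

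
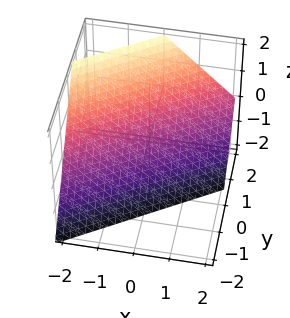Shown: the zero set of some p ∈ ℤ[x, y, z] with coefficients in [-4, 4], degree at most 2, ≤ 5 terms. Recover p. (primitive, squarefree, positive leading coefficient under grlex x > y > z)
2*x - 3*y + 2*z + 2

1. The degree is 1 — the surface is flat (a plane).
2. Against the integer gridlines: it meets the z-axis at z = -1 (among the integer gridlines); it meets the x-axis at x = -1 (among the integer gridlines).
3. Together with the visible shape, these determine p as stated.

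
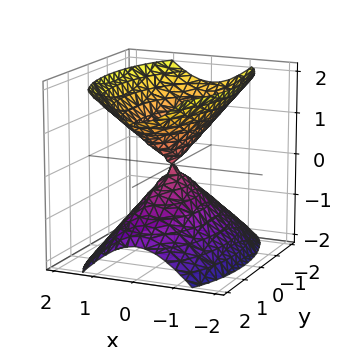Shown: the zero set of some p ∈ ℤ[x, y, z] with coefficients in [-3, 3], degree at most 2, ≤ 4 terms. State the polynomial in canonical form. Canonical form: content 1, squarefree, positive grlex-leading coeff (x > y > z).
3*x^2 + y^2 - 2*z^2

1. The picture has 2 separate pieces.
2. The degree is 2 — a double cone through the origin; a quadric.
3. Symmetries: it's symmetric under x → −x, forcing even powers of x; it's symmetric under z → −z, forcing even powers of z; mirror symmetry y ↦ −y ⇒ only even powers of y.
4. From the visible intercepts: one y-axis crossing is at y = 0; it crosses the z-axis at the gridline z = 0; it crosses the x-axis at the gridline x = 0.
5. Putting this together gives p.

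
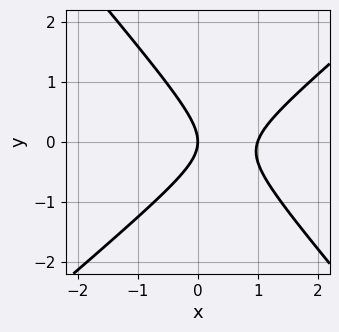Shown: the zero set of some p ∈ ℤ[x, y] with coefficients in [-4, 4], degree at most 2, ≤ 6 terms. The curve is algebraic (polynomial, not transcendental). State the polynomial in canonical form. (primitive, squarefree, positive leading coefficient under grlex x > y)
1. deg p = 2. The shape is more complex than any degree-1 curve.
2. Observable constraints: among the integer gridlines, it crosses the x-axis at x ∈ {0, 1}; it meets the y-axis at y = 0 (among the integer gridlines).
3. Together with the visible shape, these determine p as stated.

3*x^2 - x*y - 3*y^2 - 3*x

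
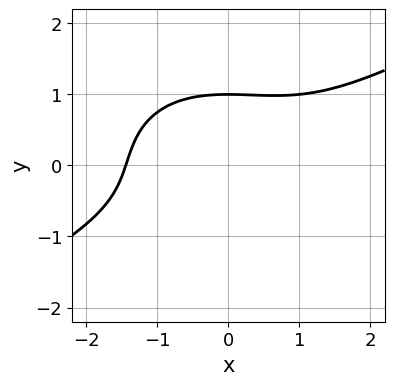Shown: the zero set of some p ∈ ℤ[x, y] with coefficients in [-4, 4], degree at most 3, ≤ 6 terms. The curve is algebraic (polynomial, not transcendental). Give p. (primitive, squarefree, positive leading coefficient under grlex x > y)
x^3 - x^2*y - 3*y^3 + 3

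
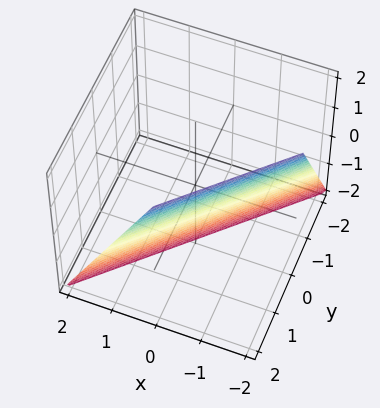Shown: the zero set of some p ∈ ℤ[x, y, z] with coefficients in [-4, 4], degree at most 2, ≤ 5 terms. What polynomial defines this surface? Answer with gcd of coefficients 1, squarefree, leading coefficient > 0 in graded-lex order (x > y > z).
2*x - 2*y + z + 2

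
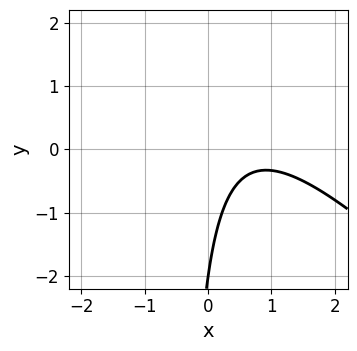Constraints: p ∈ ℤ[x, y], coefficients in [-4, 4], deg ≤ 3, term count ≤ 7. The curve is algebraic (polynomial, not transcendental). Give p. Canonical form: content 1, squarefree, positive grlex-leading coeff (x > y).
(a) The degree is 2 — a generic line meets the curve in up to 2 points.
(b) From the visible intercepts: it meets the y-axis at y = -2 (among the integer gridlines); the curve avoids every integer x-axis point in the box.
(c) Fitting integer coefficients to these (and the overall shape) gives p.

2*x^2 + 2*x*y - 3*x + y + 2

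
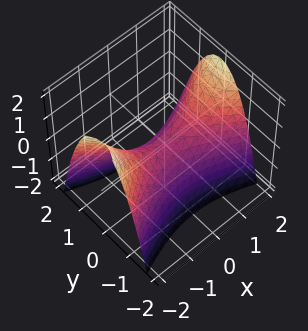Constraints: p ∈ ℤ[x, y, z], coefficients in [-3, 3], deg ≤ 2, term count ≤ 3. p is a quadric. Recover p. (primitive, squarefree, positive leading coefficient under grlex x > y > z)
deg p = 2. A hyperbolic paraboloid; a quadric.
Symmetries: mirror symmetry x ↦ −x ⇒ only even powers of x; mirror symmetry y ↦ −y ⇒ only even powers of y.
Checking where it meets the axes: one y-axis crossing is at y = 0; it meets the x-axis at x = 0 (among the integer gridlines); it crosses the z-axis at the gridline z = 0.
Fitting integer coefficients to these (and the overall shape) gives p.

x^2 - 3*y^2 - 2*z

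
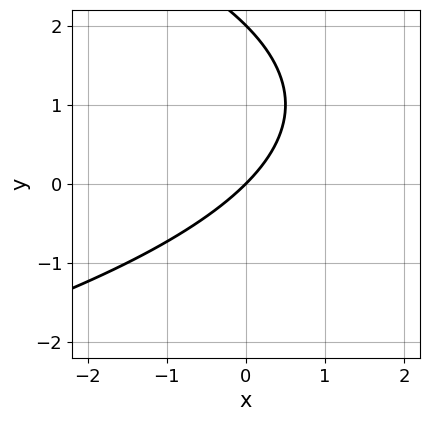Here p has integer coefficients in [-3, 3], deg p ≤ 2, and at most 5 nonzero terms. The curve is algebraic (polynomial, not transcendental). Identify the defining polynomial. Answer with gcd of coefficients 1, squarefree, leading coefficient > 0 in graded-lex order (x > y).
1. deg p = 2. A generic line meets the curve in up to 2 points.
2. Observable constraints: among the integer gridlines, it crosses the y-axis at y ∈ {0, 2}; one x-axis crossing is at x = 0.
3. Together with the visible shape, these determine p as stated.

y^2 + 2*x - 2*y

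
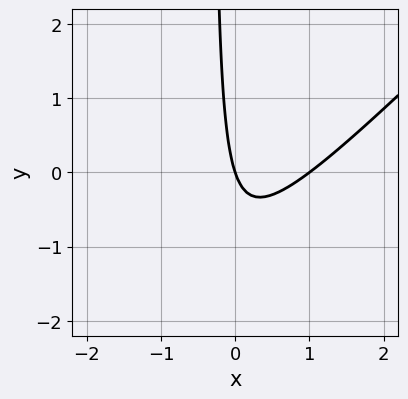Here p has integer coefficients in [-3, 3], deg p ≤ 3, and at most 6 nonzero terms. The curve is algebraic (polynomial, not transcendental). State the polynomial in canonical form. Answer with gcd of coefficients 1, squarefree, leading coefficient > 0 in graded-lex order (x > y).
3*x^2 - 3*x*y - 3*x - y

(a) The degree is 2 — a generic line meets the curve in up to 2 points.
(b) Reading off the gridlines: it meets the y-axis at y = 0 (among the integer gridlines); the x-axis gridline crossings are at x ∈ {0, 1}.
(c) Assembling these constraints gives the stated polynomial.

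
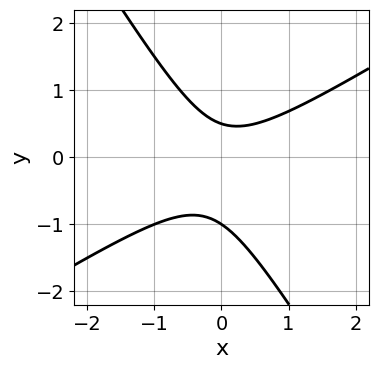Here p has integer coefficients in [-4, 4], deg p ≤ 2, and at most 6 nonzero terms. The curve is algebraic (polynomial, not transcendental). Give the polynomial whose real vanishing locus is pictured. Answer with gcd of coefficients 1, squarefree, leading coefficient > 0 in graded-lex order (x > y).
2*x^2 - 2*x*y - 2*y^2 - y + 1

(a) Degree: a generic line meets the curve in up to 2 points, so deg p = 2.
(b) Observable constraints: one y-axis crossing is at y = -1; no x-intercept at any integer in the box.
(c) The integer polynomial consistent with all of this is the stated p.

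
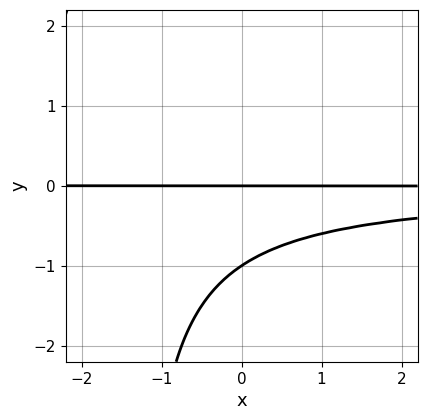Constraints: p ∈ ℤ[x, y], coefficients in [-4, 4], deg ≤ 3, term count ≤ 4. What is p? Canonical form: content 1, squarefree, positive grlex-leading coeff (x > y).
The degree is 3 — no degree-2 curve has this shape.
From the axis intercepts and sections: the y-axis gridline crossings are at y ∈ {-1, 0}; the visible x-axis segment lies entirely on the curve.
Assembling these constraints gives the stated polynomial.

2*x*y^2 + 3*y^2 + 3*y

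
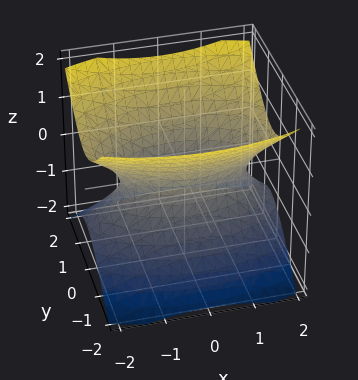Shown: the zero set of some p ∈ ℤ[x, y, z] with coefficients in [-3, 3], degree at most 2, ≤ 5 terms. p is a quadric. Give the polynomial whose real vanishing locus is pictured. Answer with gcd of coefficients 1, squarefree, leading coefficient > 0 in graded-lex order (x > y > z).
x^2 + 3*y^2 - 3*z^2 - 2

1. deg p = 2. One connected sheet with a waist; a quadric.
2. Symmetries: mirror symmetry y ↦ −y ⇒ only even powers of y; mirror symmetry x ↦ −x ⇒ only even powers of x; mirror symmetry z ↦ −z ⇒ only even powers of z.
3. Against the integer gridlines: the surface avoids every integer z-axis point in the box.
4. Together with the visible shape, these determine p as stated.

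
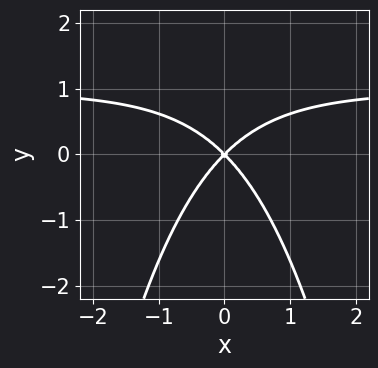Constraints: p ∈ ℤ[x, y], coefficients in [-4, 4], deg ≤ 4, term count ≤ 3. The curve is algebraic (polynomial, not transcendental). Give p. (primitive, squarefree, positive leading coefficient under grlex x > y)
(a) The degree is 3 — a generic line meets the curve in up to 3 points.
(b) Symmetries: mirror symmetry x ↦ −x ⇒ only even powers of x.
(c) Observable constraints: it crosses the y-axis at the gridline y = 0; one x-axis crossing is at x = 0.
(d) Matching integer coefficients to the picture gives p.

x^2*y - x^2 + y^2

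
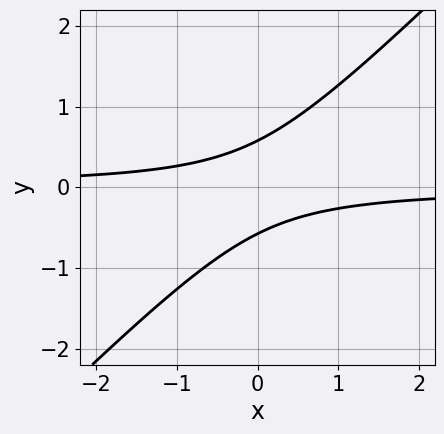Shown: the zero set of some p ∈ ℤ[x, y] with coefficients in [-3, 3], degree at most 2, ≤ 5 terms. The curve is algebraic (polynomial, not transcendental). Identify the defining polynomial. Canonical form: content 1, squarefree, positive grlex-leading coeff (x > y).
3*x*y - 3*y^2 + 1

First, the degree is 2 — the shape is more complex than any degree-1 curve.
Next, reading off the gridlines: no x-intercept at any integer in the box.
Finally, together with the visible shape, these determine p as stated.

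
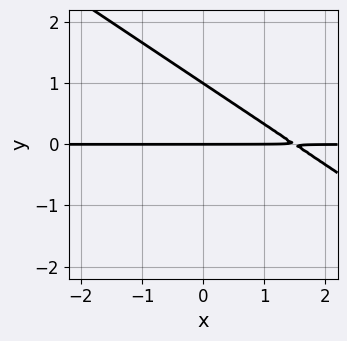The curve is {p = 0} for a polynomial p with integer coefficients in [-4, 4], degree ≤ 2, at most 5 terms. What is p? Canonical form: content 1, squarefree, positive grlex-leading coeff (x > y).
2*x*y + 3*y^2 - 3*y

1. deg p = 2. No degree-1 curve has this shape.
2. From the visible intercepts: the y-axis gridline crossings are at y ∈ {0, 1}; every point of the x-axis in the box is on the curve.
3. Together with the visible shape, these determine p as stated.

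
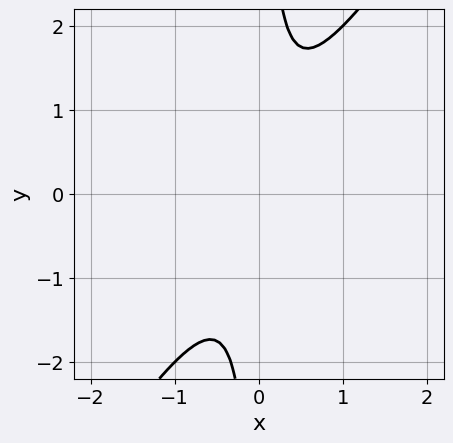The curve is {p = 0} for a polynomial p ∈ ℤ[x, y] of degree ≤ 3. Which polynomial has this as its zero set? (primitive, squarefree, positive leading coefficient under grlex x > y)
(a) deg p = 2. No degree-1 curve has this shape.
(b) Observable constraints: the curve avoids every integer y-axis point in the box; no x-intercept at any integer in the box.
(c) The integer polynomial consistent with all of this is the stated p.

3*x^2 - 2*x*y + 1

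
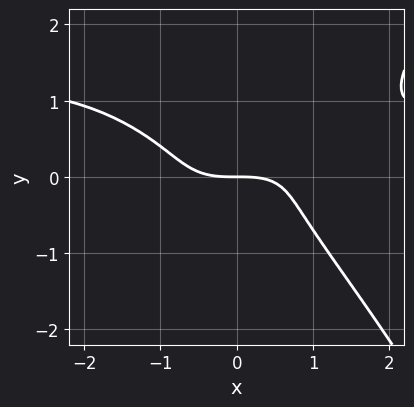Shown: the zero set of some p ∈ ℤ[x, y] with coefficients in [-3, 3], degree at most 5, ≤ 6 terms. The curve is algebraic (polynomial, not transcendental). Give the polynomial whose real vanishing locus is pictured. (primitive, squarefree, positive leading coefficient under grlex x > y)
x^3*y - x^3 + x^2*y - 3*y^3 - 2*y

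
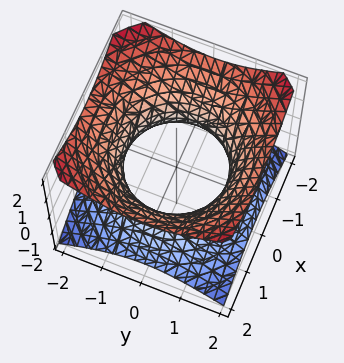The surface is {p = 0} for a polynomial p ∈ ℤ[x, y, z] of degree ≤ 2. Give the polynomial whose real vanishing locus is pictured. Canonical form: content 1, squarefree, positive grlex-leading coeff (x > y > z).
2*x^2 + 2*y^2 - 3*z^2 - 3

The degree is 2 — one connected sheet with a waist; a quadric.
Symmetries: mirror symmetry z ↦ −z ⇒ only even powers of z; every cross-section ⟂ z is a circle, so x, y appear only via x² + y².
Reading off the gridlines: the surface avoids every integer z-axis point in the box; a circular section at z = -1 has radius between 1 and 2.
Together with the visible shape, these determine p as stated.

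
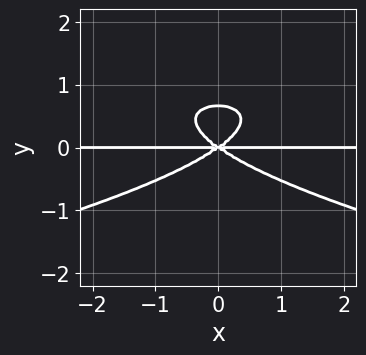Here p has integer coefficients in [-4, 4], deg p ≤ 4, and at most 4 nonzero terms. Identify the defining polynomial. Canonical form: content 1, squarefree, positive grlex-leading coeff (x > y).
3*y^4 + x^2*y - 2*y^3

First, the degree is 4 — a generic line meets the curve in up to 4 points.
Then, symmetries: the x ↦ −x reflection is a symmetry, so x appears only in even powers.
Then, observable constraints: every point of the x-axis in the box is on the curve; it meets the y-axis at y = 0 (among the integer gridlines).
Finally, solving for integer coefficients yields p as stated.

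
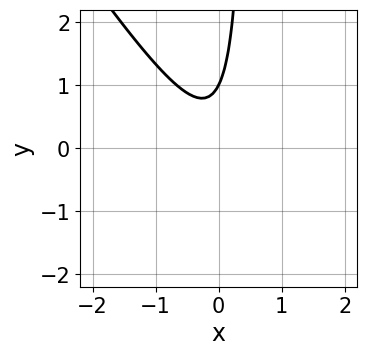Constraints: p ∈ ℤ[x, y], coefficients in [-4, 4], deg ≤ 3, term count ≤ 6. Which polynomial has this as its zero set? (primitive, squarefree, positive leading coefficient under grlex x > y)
1. deg p = 2. The shape is more complex than any degree-1 curve.
2. Reading off the gridlines: one y-axis crossing is at y = 1; the curve avoids every integer x-axis point in the box.
3. The integer polynomial consistent with all of this is the stated p.

3*x^2 + 2*x*y - y + 1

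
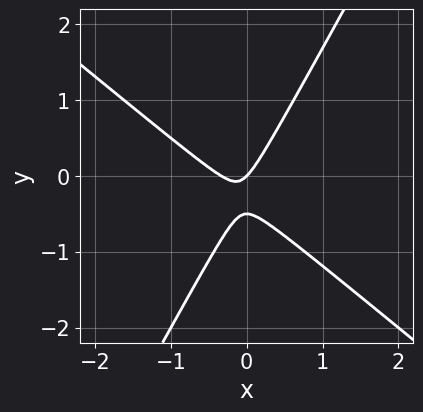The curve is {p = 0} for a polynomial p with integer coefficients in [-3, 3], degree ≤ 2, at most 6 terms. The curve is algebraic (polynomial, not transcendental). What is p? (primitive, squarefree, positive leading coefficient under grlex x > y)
3*x^2 + 2*x*y - 2*y^2 + x - y

(a) deg p = 2. A generic line meets the curve in up to 2 points.
(b) Observable constraints: it meets the y-axis at y = 0 (among the integer gridlines); one x-axis crossing is at x = 0.
(c) The integer polynomial consistent with all of this is the stated p.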